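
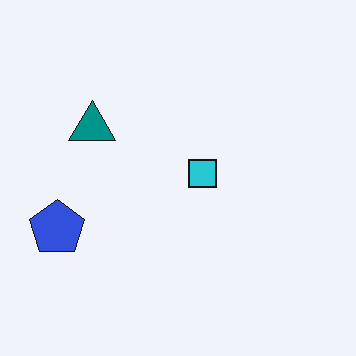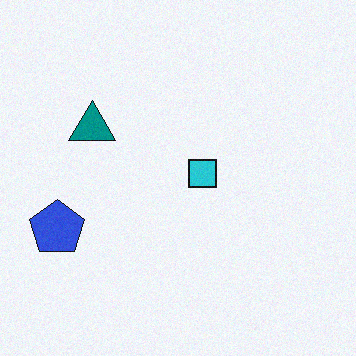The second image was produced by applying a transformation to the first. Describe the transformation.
The transformation is: degraded with light additive noise.

Random speckle covers the whole image, including the flat background.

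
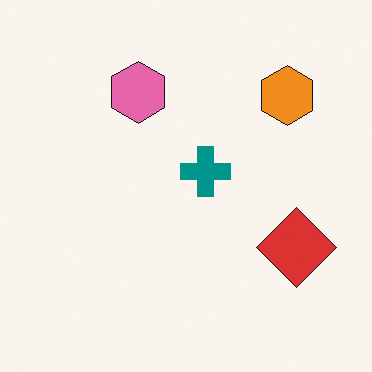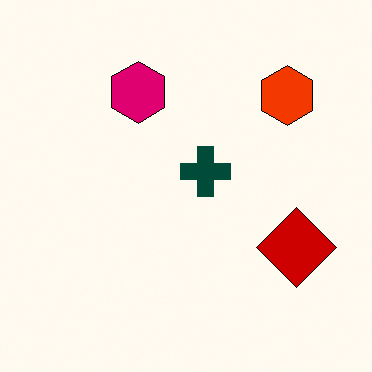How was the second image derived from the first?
The transformation is: given much higher contrast.

Tones are pushed away from mid-grey across the whole image — a global contrast change.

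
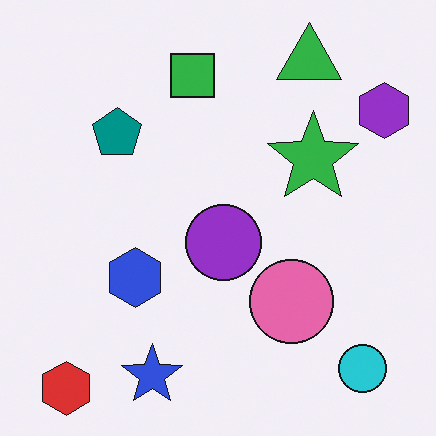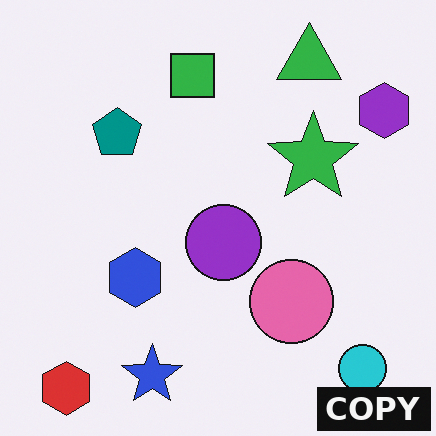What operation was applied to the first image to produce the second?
This is the original image watermarked with the text "COPY" in the lower-right corner.

A dark label reading "COPY" appears in the lower-right corner.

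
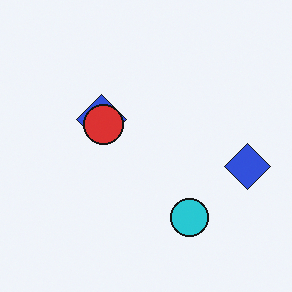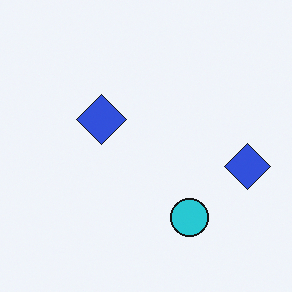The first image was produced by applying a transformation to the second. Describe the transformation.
The transformation is: overlaid with an additional red circle.

A red circle appears in the first image that is absent from the second.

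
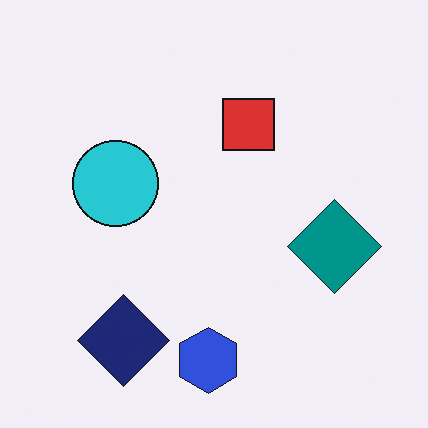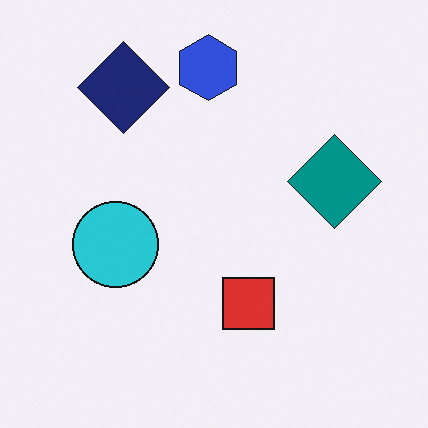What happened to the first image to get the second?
This is the original image flipped vertically (top ↔ bottom).

The blue hexagon is in the bottom of the first image and the top of the second — shapes on opposite sides of the horizontal midline have swapped in a mirror flip.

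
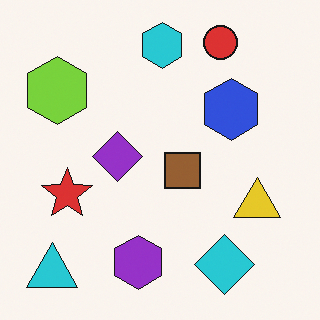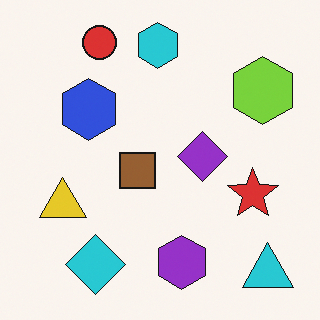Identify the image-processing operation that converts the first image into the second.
Flipped horizontally (left ↔ right).

The cyan triangle is in the bottom-left of the first image and the bottom-right of the second — shapes on opposite sides of the vertical midline have swapped in a mirror flip.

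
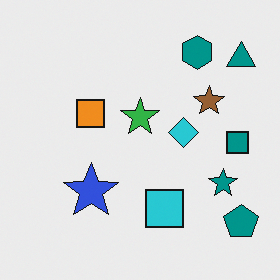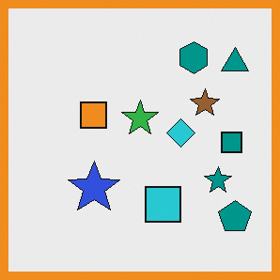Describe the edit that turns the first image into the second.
This is the original image framed with a orange border.

A solid orange frame runs around the edge of the second image, with the content slightly shrunk inside it.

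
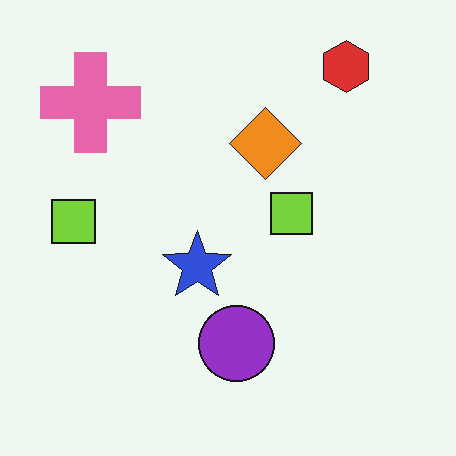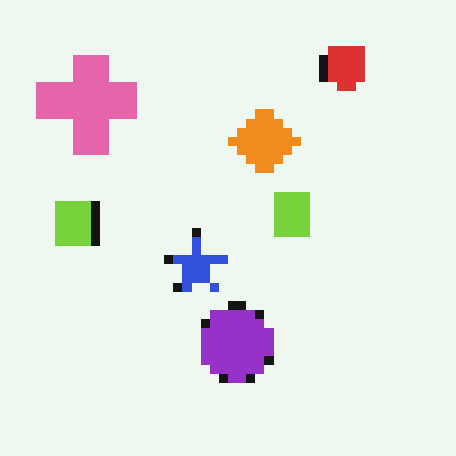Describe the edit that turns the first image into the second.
This is the original image heavily pixelated into large blocks.

Shapes are reduced to large square blocks; fine edges and outlines are lost — a downscale-then-upscale (mosaic) effect.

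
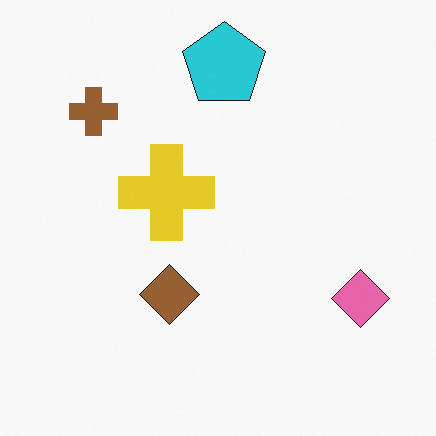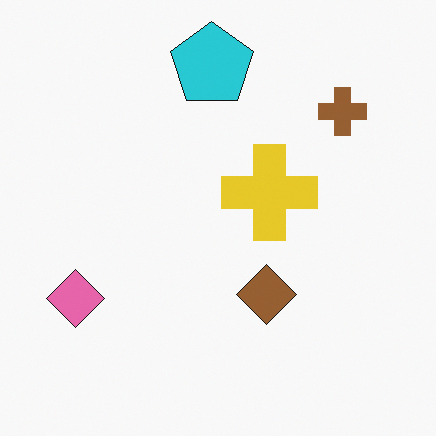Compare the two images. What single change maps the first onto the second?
This is the original image flipped horizontally (left ↔ right).

The pink diamond is in the bottom-right of the first image and the bottom-left of the second — shapes on opposite sides of the vertical midline have swapped in a mirror flip.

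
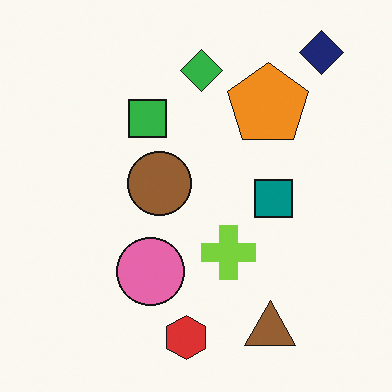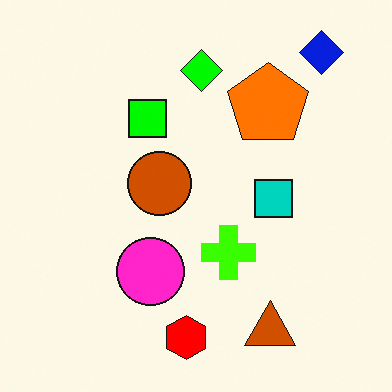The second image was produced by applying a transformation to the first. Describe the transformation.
The second image is the first heavily oversaturated.

All colors are more vivid — a global saturation change.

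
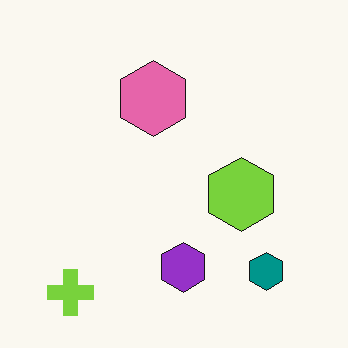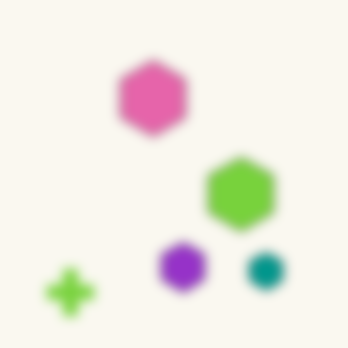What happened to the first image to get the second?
The second image is the first strongly gaussian-blurred.

Shape edges and outlines are uniformly softened across the whole image.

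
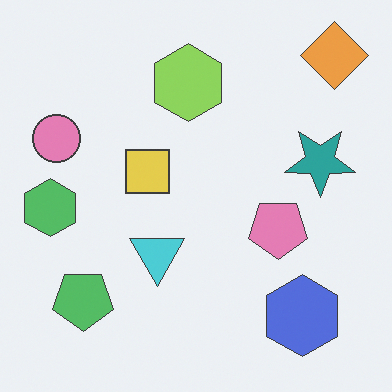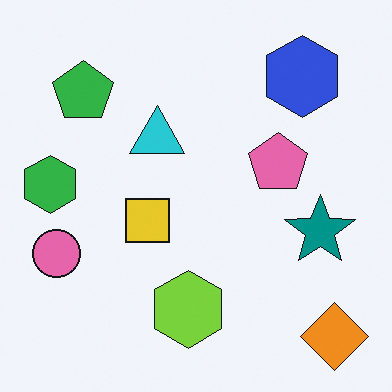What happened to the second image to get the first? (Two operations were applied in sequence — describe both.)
The first image is the second flipped vertically (top ↔ bottom), then given slightly reduced contrast.

The orange diamond is in the bottom-right of the second image and the top-right of the first — shapes on opposite sides of the horizontal midline have swapped in a mirror flip. Tones are pushed toward mid-grey across the whole image — a global contrast change.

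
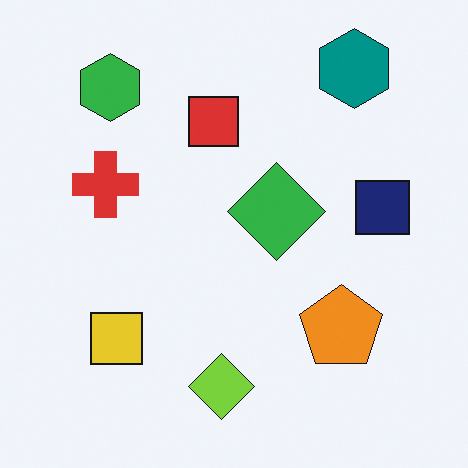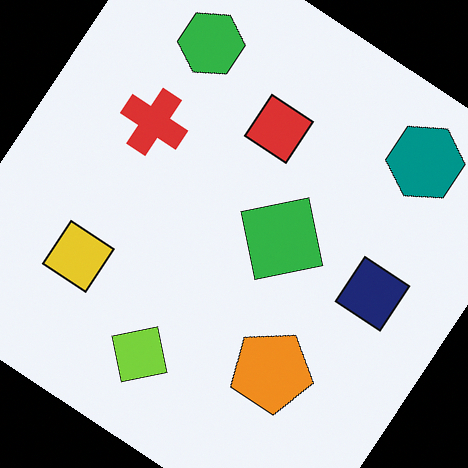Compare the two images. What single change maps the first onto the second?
It was rotated clockwise by a large amount — several tens of degrees.

Every shape is tilted by the same angle and the image corners show triangular fill wedges — a whole-image rotation by a non-right angle.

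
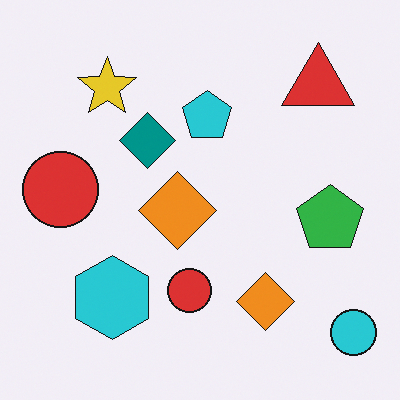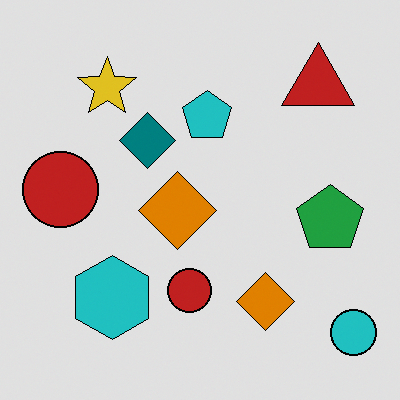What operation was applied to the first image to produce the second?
It was moderately posterized.

Each flat color has snapped to a coarser quantized level — most visibly, the near-white background has dropped to a flat grey.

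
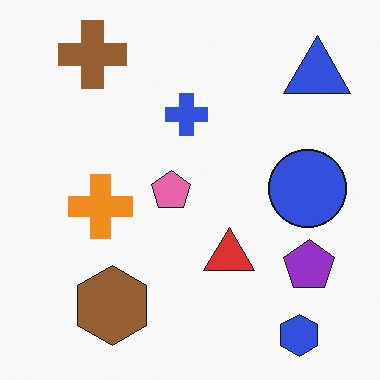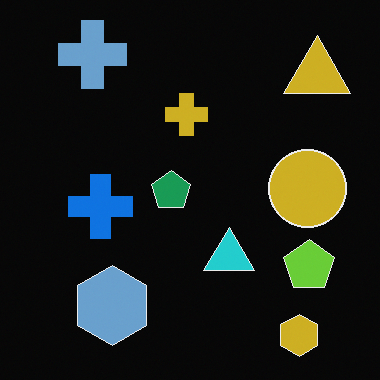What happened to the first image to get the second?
The image was color-inverted (negative).

The light background has become dark and every shape's color is its complement — a photographic negative.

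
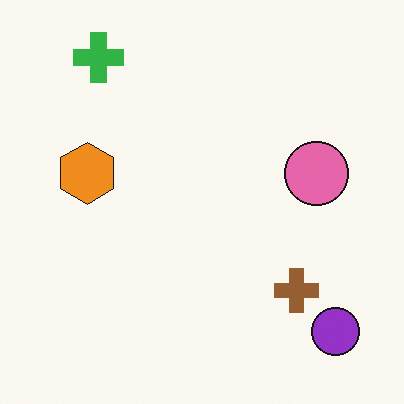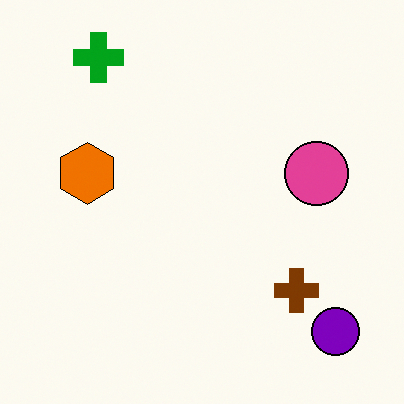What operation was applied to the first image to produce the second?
The transformation is: given slightly increased contrast.

Tones are pushed away from mid-grey across the whole image — a global contrast change.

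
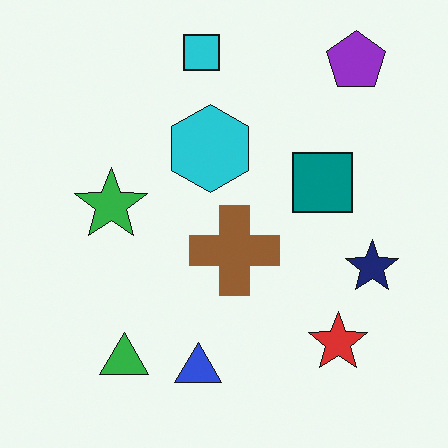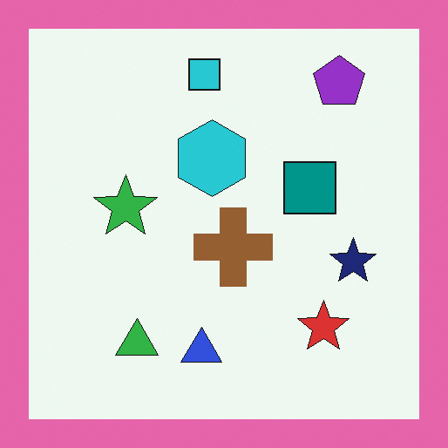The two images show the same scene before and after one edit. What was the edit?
The transformation is: framed with a pink border.

A solid pink frame runs around the edge of the second image, with the content slightly shrunk inside it.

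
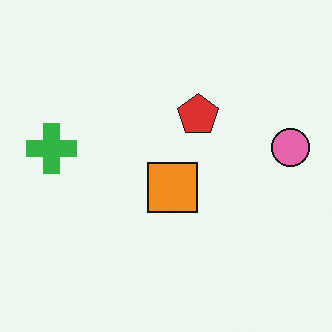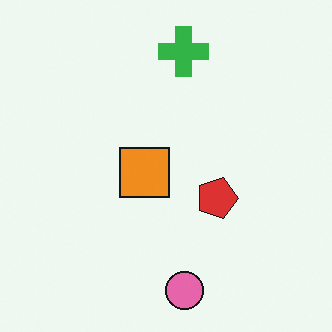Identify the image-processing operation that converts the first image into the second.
It was rotated 90° clockwise.

The pink circle sits in the right of the first image and the bottom of the second — consistent with a whole-image 90° clockwise rotation.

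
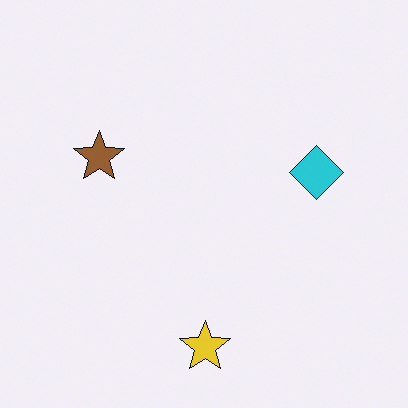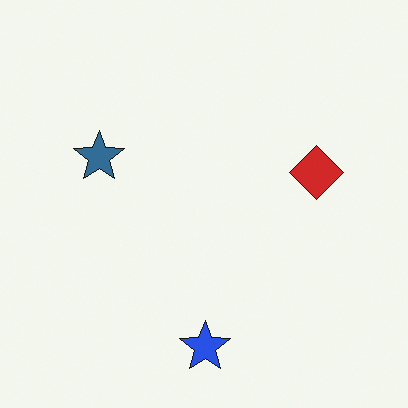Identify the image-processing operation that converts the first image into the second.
The image was hue-shifted through roughly half the color wheel.

Every shape's color has rotated by the same amount around the hue wheel — a uniform hue shift.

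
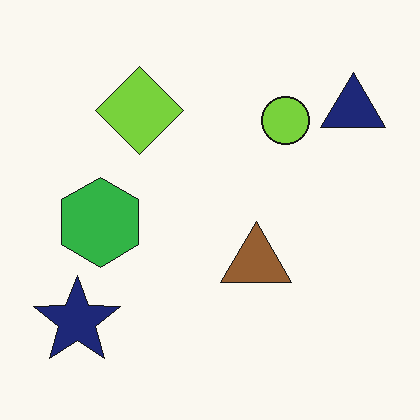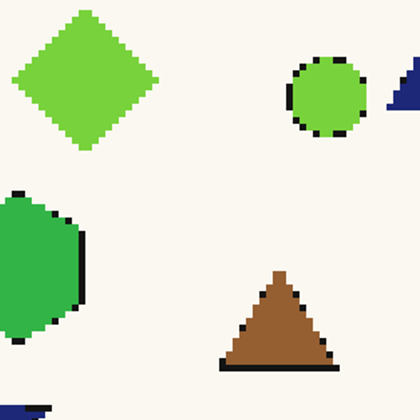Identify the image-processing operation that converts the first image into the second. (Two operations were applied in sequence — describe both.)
It was mildly pixelated, then cropped tightly and scaled back up.

Shapes are reduced to large square blocks; fine edges and outlines are lost — a downscale-then-upscale (mosaic) effect. The visible shapes are larger and the field of view is narrower; shapes near the original edges may be partly or wholly outside the frame — a crop-and-rescale.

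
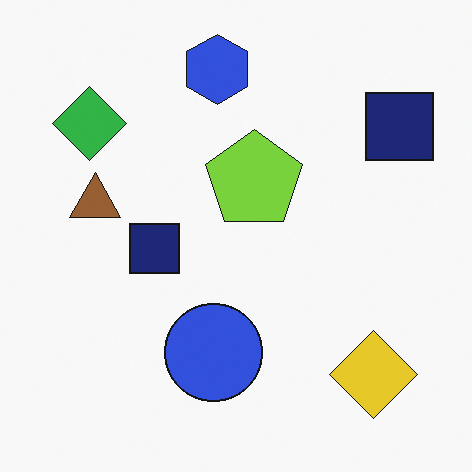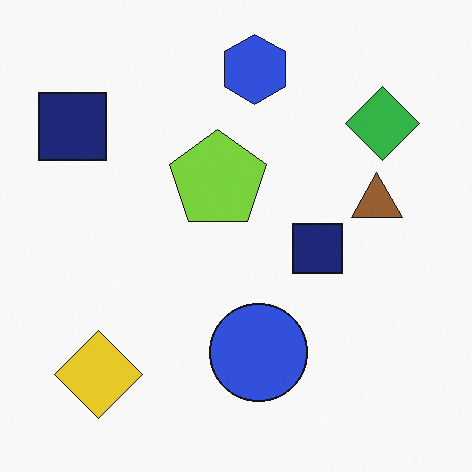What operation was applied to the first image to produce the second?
The second image is the first flipped horizontally (left ↔ right).

The green diamond is in the top-left of the first image and the top-right of the second — shapes on opposite sides of the vertical midline have swapped in a mirror flip.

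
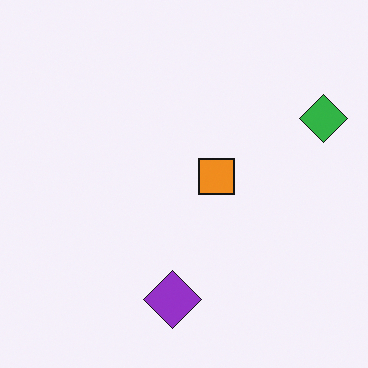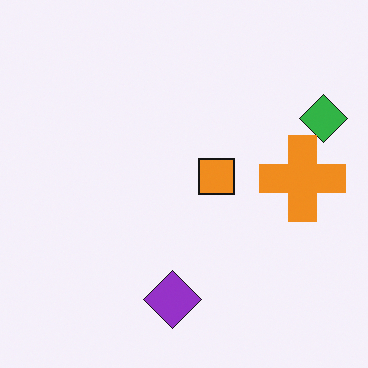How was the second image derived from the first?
The transformation is: overlaid with an additional orange cross.

An orange cross appears in the second image that is absent from the first.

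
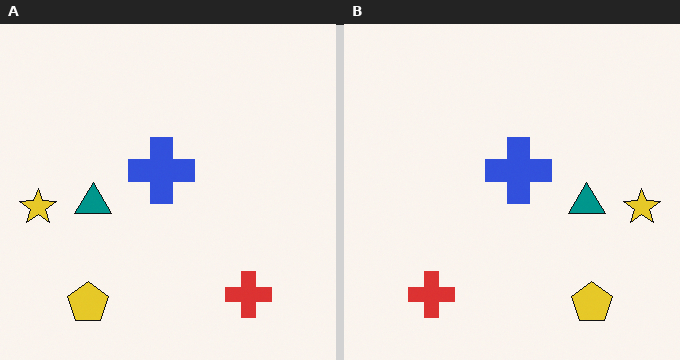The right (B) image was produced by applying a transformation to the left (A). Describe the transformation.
Flipped horizontally (left ↔ right).

The yellow star is in the left of the left (A) image and the right of the right (B) — shapes on opposite sides of the vertical midline have swapped in a mirror flip.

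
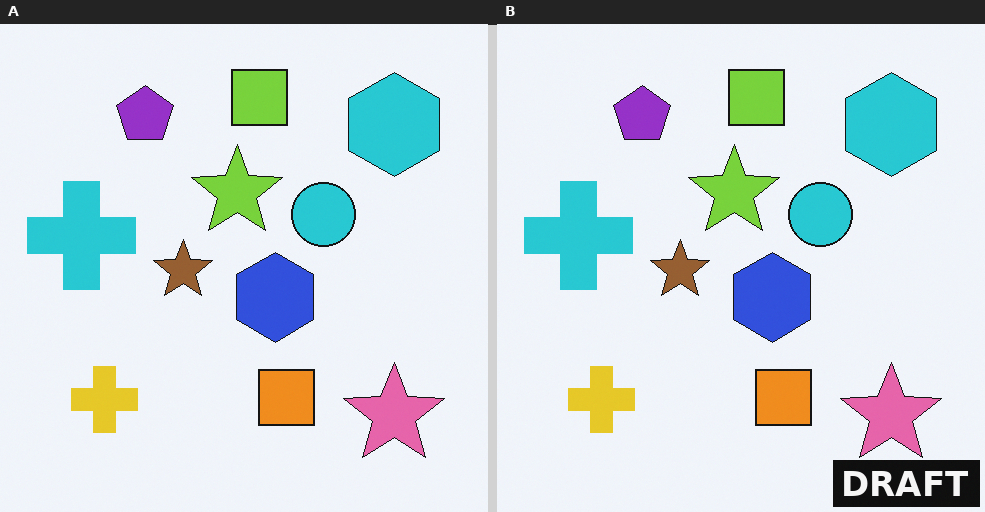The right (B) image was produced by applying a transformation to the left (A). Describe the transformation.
The transformation is: watermarked with the text "DRAFT" in the lower-right corner.

A dark label reading "DRAFT" appears in the lower-right corner.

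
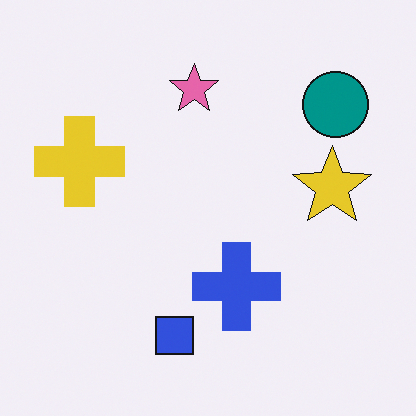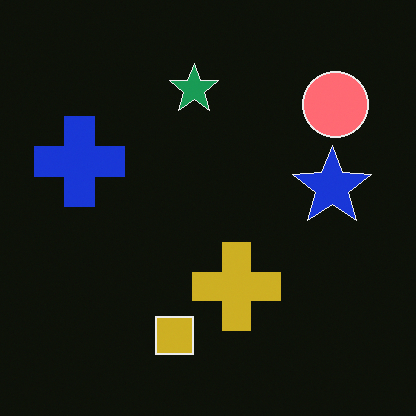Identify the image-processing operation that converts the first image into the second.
Color-inverted (negative).

The light background has become dark and every shape's color is its complement — a photographic negative.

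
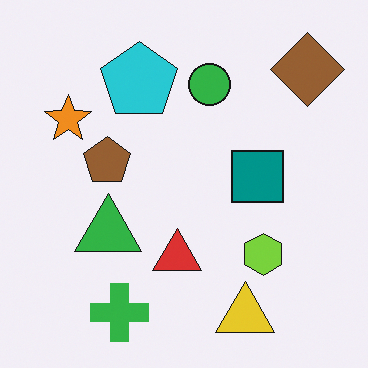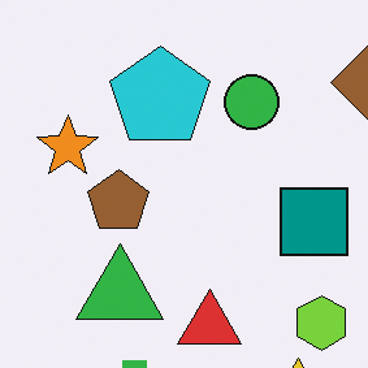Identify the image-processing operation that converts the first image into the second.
Cropped slightly and scaled back up.

The visible shapes are larger and the field of view is narrower; shapes near the original edges may be partly or wholly outside the frame — a crop-and-rescale.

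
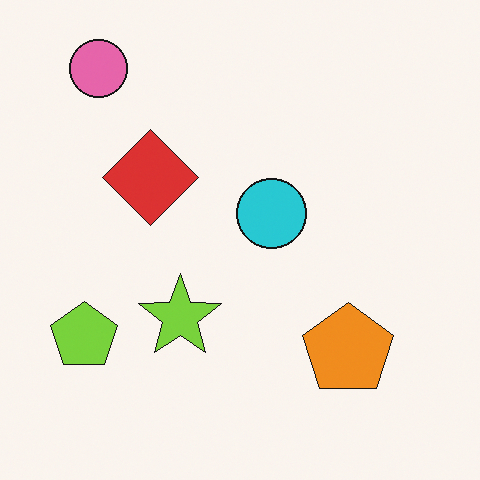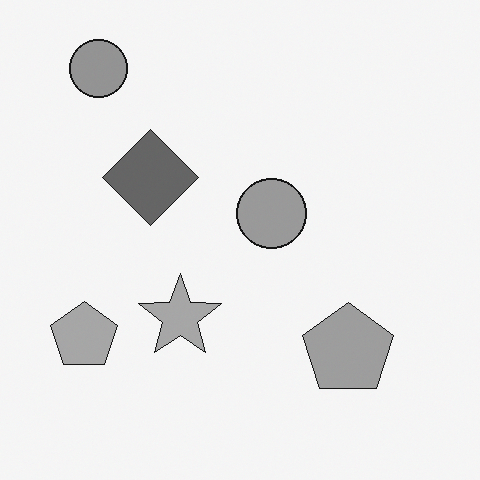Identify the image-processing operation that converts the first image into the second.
Converted to grayscale.

All color is removed — every shape is now a shade of grey.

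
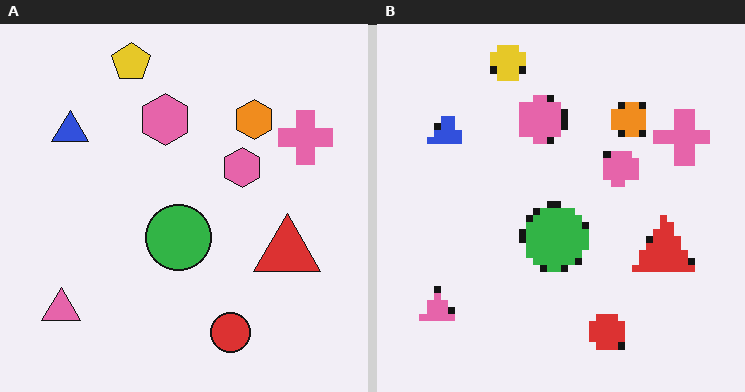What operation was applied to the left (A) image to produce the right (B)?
It was moderately pixelated.

Shapes are reduced to large square blocks; fine edges and outlines are lost — a downscale-then-upscale (mosaic) effect.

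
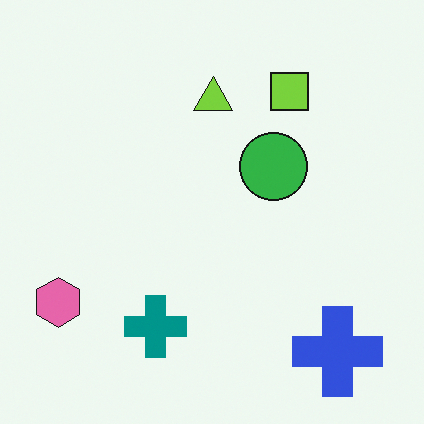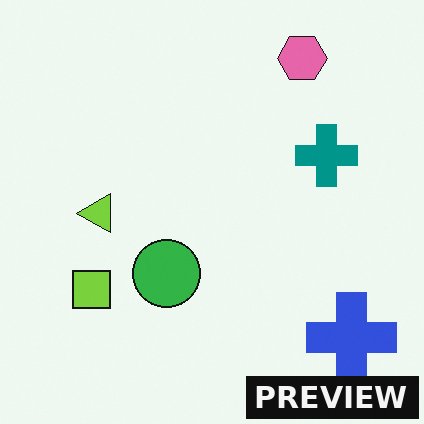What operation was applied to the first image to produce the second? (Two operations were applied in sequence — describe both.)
The second image is the first transposed (reflected across the top-left ↔ bottom-right diagonal), then watermarked with the text "PREVIEW" in the lower-right corner.

Shapes have swapped their row and column positions — what was in the top-right is now in the bottom-left — a diagonal reflection. A dark label reading "PREVIEW" appears in the lower-right corner.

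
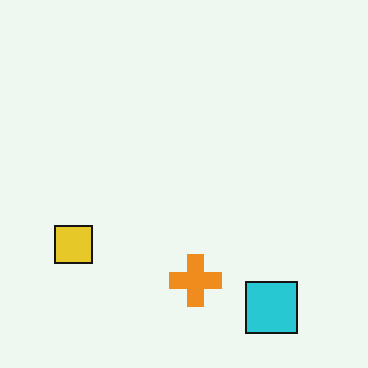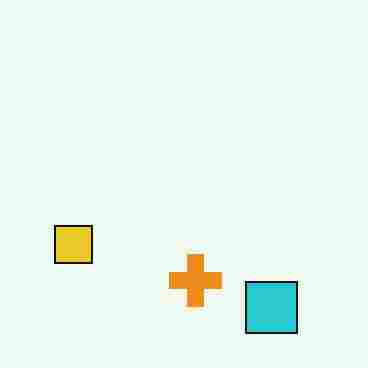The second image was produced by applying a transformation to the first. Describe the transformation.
Heavily JPEG-compressed with obvious blocking artifacts.

Blocky 8×8 compression artifacts appear around shape edges and the flat background shows ringing — characteristic JPEG degradation.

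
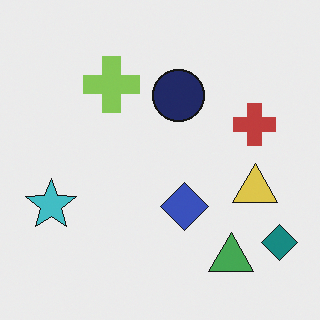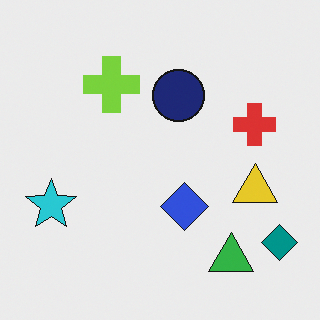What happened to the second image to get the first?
The transformation is: slightly desaturated.

All colors are more muted and greyish — a global saturation change.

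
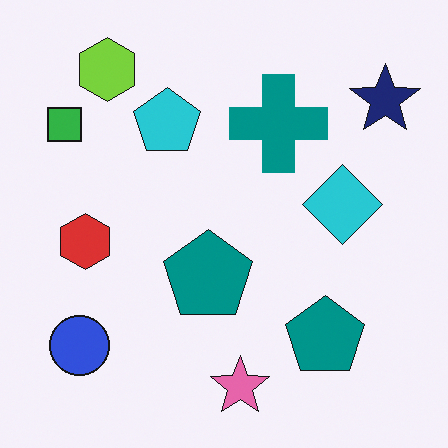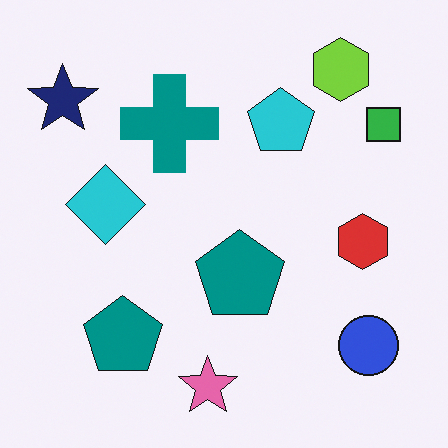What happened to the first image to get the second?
It was flipped horizontally (left ↔ right).

The navy star is in the top-right of the first image and the top-left of the second — shapes on opposite sides of the vertical midline have swapped in a mirror flip.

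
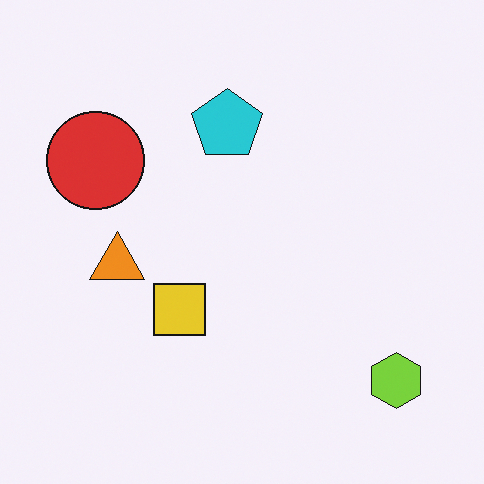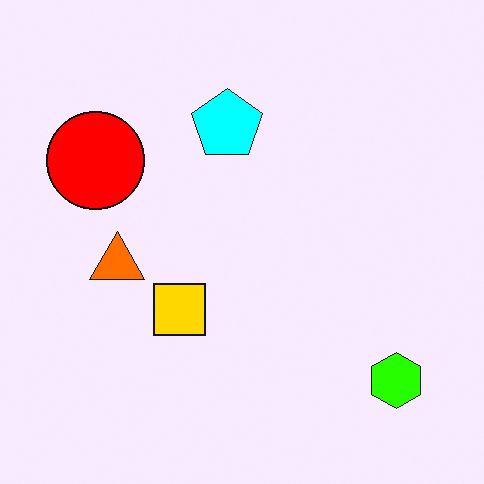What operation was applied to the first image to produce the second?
Heavily oversaturated.

All colors are more vivid — a global saturation change.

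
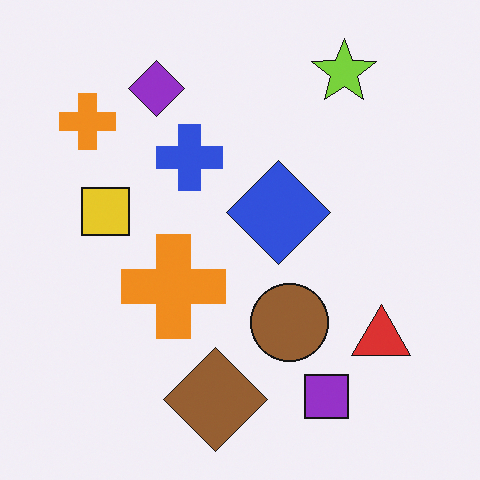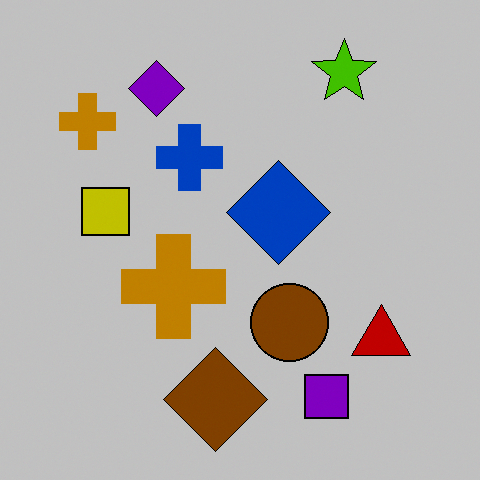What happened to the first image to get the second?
The second image is the first aggressively posterized.

Each flat color has snapped to a coarser quantized level — most visibly, the near-white background has dropped to a flat grey.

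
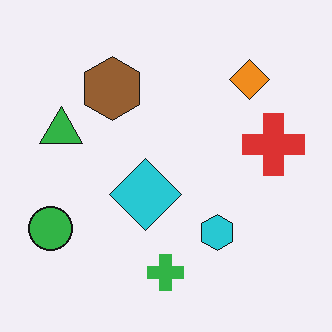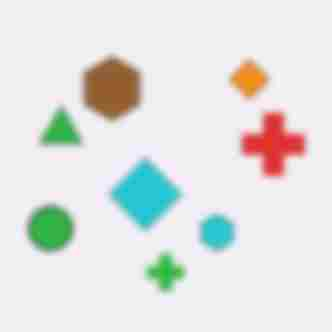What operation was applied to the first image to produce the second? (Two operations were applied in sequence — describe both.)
The image was moderately blurred, then heavily JPEG-compressed with obvious blocking artifacts.

Shape edges and outlines are uniformly softened across the whole image. Blocky 8×8 compression artifacts appear around shape edges and the flat background shows ringing — characteristic JPEG degradation.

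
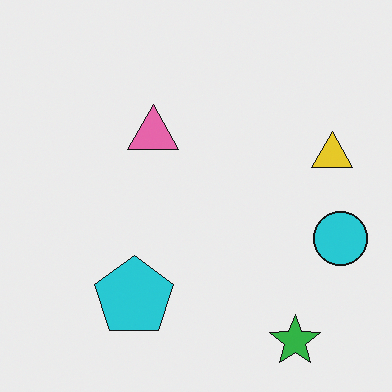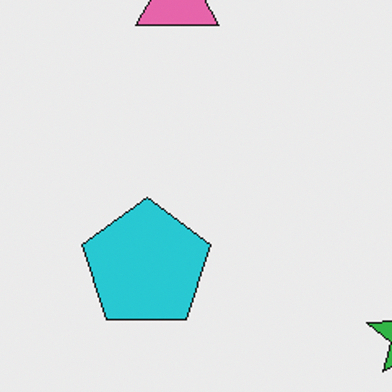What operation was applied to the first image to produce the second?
Cropped to a noticeably smaller region and rescaled.

The visible shapes are larger and the field of view is narrower; shapes near the original edges may be partly or wholly outside the frame — a crop-and-rescale.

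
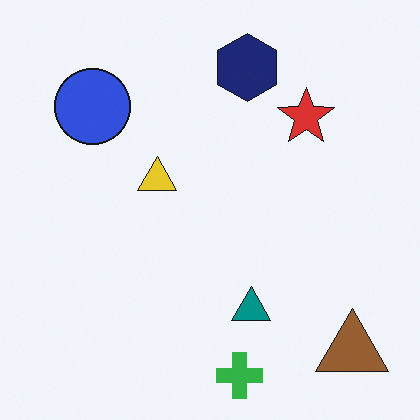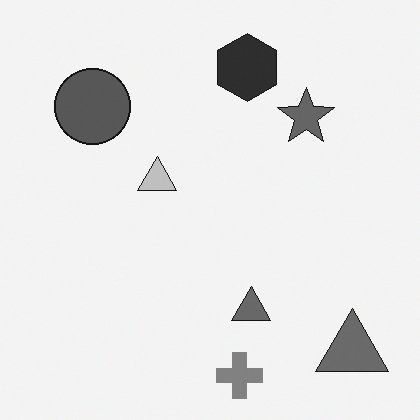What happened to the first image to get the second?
The second image is the first converted to grayscale.

All color is removed — every shape is now a shade of grey.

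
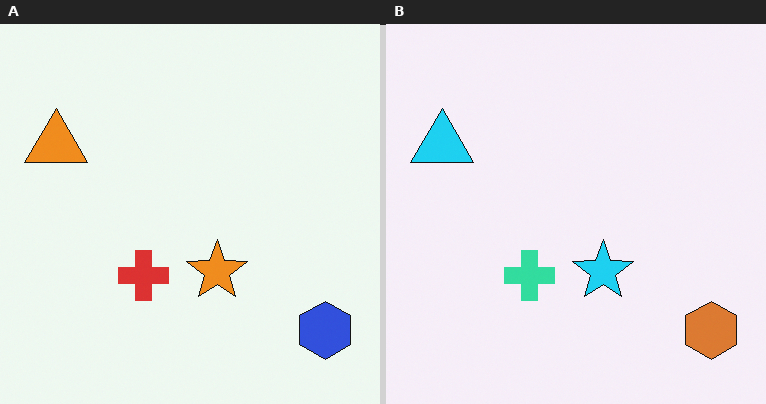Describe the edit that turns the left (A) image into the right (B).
It was hue-shifted by a large amount.

Every shape's color has rotated by the same amount around the hue wheel — a uniform hue shift.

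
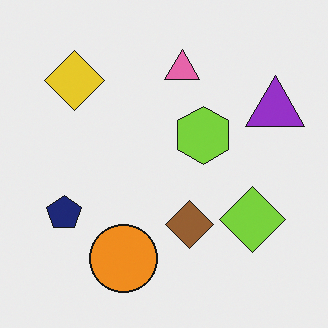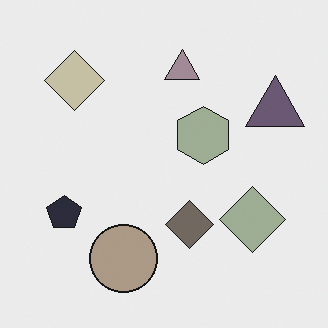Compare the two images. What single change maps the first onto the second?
The second image is the first heavily desaturated.

All colors are more muted and greyish — a global saturation change.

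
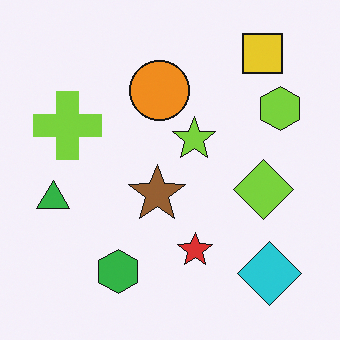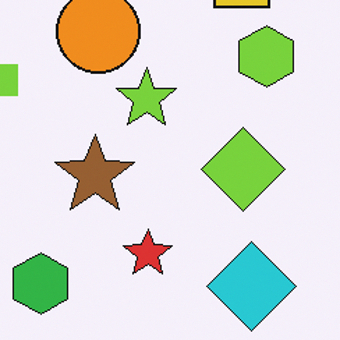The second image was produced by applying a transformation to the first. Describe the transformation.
The image was cropped to a modestly smaller region and rescaled.

The visible shapes are larger and the field of view is narrower; shapes near the original edges may be partly or wholly outside the frame — a crop-and-rescale.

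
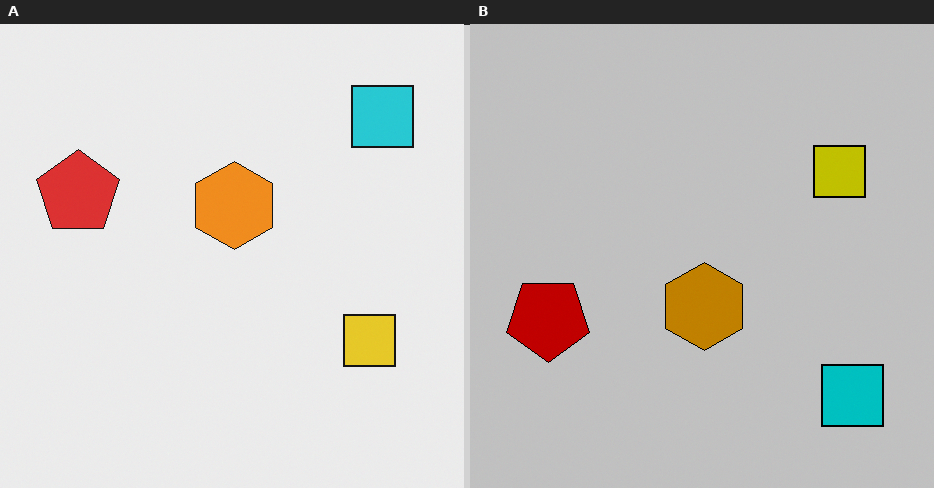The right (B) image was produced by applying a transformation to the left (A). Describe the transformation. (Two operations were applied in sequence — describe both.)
The right (B) image is the left (A) aggressively posterized, then flipped vertically (top ↔ bottom).

Each flat color has snapped to a coarser quantized level — most visibly, the near-white background has dropped to a flat grey. The cyan square is in the top-right of the left (A) image and the bottom-right of the right (B) — shapes on opposite sides of the horizontal midline have swapped in a mirror flip.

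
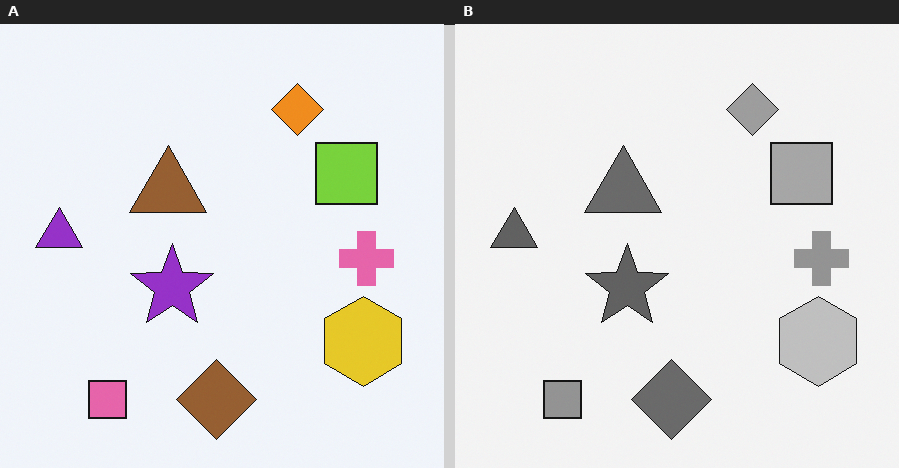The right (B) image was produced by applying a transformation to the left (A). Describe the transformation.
The right (B) image is the left (A) converted to grayscale.

All color is removed — every shape is now a shade of grey.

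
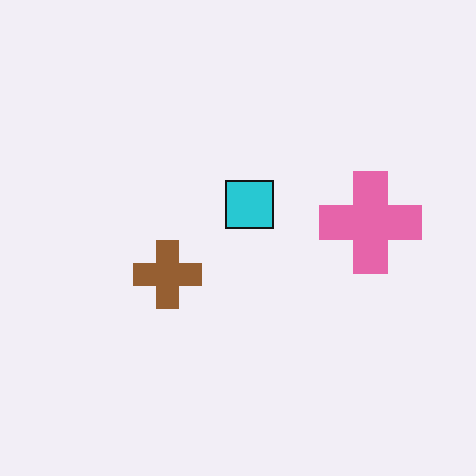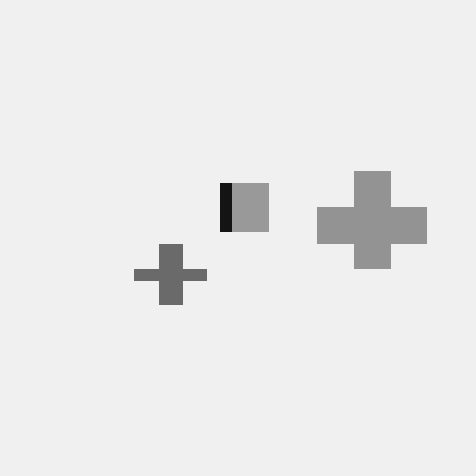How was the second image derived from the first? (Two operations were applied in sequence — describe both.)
This is the original image heavily pixelated into large blocks, then converted to grayscale.

Shapes are reduced to large square blocks; fine edges and outlines are lost — a downscale-then-upscale (mosaic) effect. All color is removed — every shape is now a shade of grey.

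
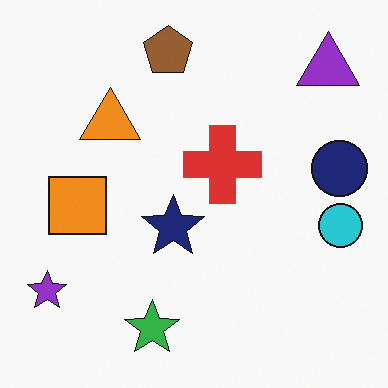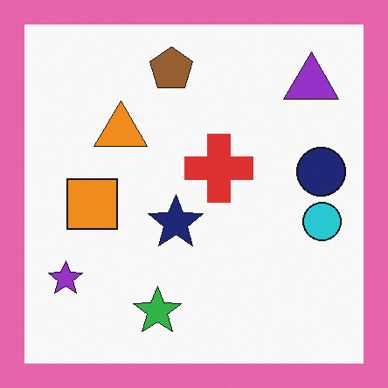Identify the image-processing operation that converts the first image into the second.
The second image is the first framed with a pink border.

A solid pink frame runs around the edge of the second image, with the content slightly shrunk inside it.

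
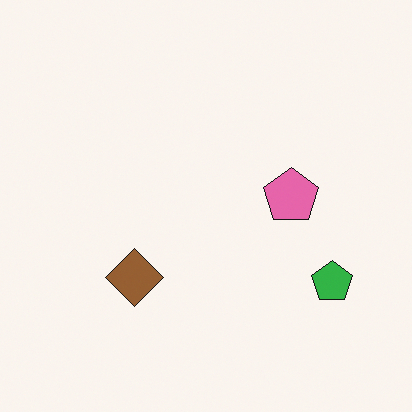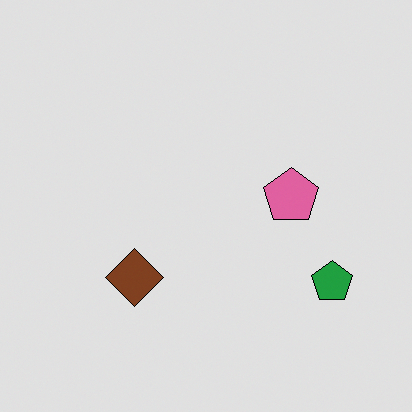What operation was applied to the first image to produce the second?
The transformation is: moderately posterized.

Each flat color has snapped to a coarser quantized level — most visibly, the near-white background has dropped to a flat grey.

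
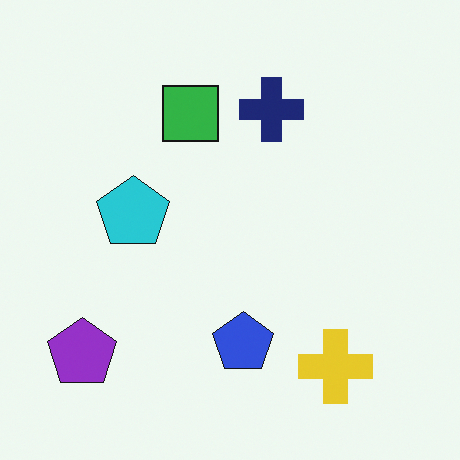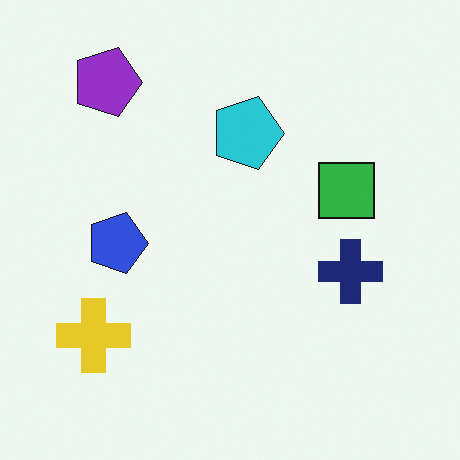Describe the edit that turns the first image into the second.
This is the original image rotated 90° clockwise.

The purple pentagon sits in the bottom-left of the first image and the top-left of the second — consistent with a whole-image 90° clockwise rotation.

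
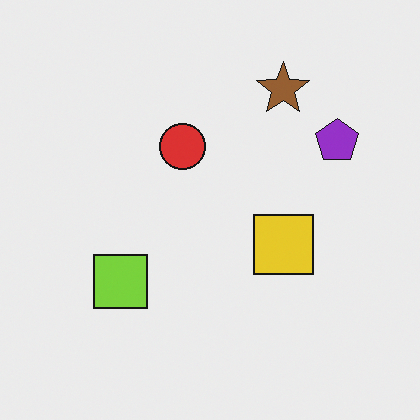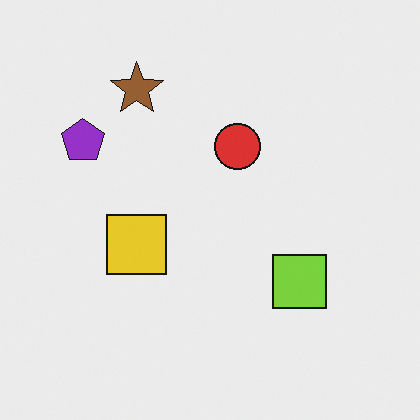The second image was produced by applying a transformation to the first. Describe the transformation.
The transformation is: flipped horizontally (left ↔ right).

The purple pentagon is in the right of the first image and the left of the second — shapes on opposite sides of the vertical midline have swapped in a mirror flip.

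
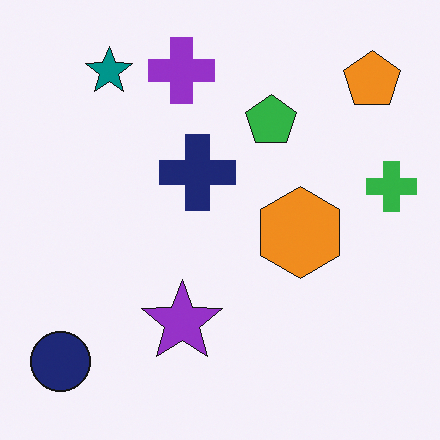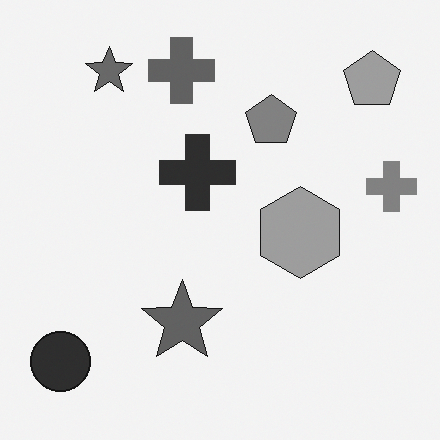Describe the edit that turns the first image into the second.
Converted to grayscale.

All color is removed — every shape is now a shade of grey.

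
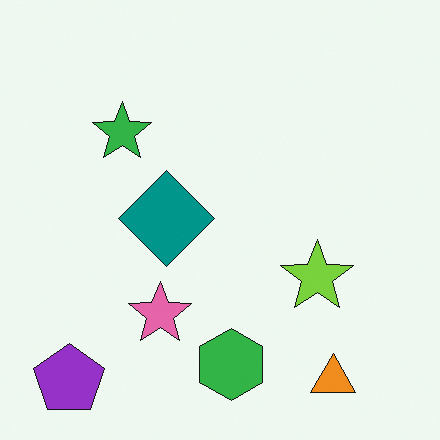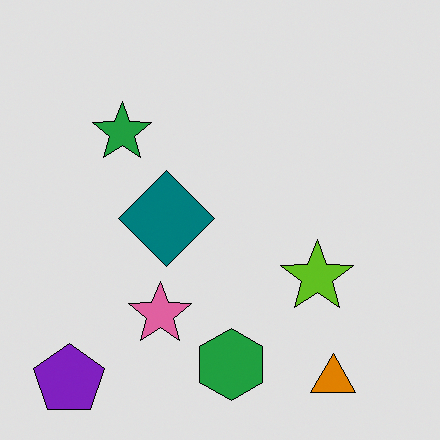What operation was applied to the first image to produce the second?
The image was moderately posterized.

Each flat color has snapped to a coarser quantized level — most visibly, the near-white background has dropped to a flat grey.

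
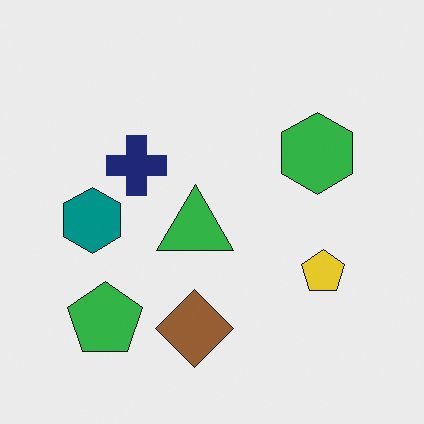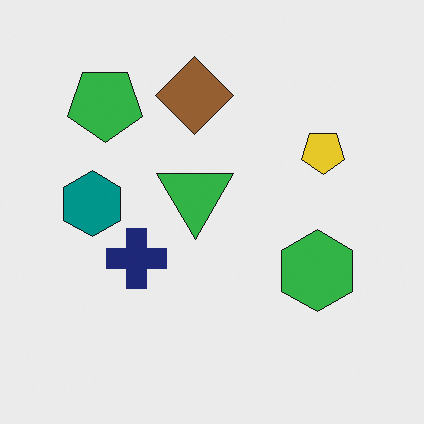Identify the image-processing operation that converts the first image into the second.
It was flipped vertically (top ↔ bottom).

The brown diamond is in the bottom of the first image and the top of the second — shapes on opposite sides of the horizontal midline have swapped in a mirror flip.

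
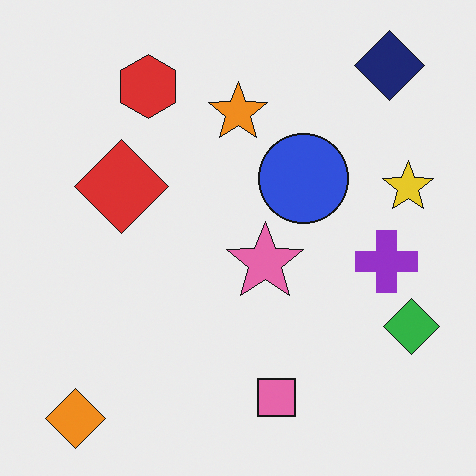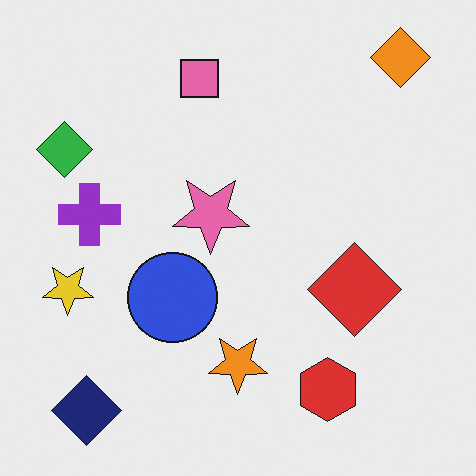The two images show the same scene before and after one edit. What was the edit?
Rotated 180°.

The orange diamond sits in the bottom-left of the first image and the top-right of the second — consistent with a whole-image 180° rotation.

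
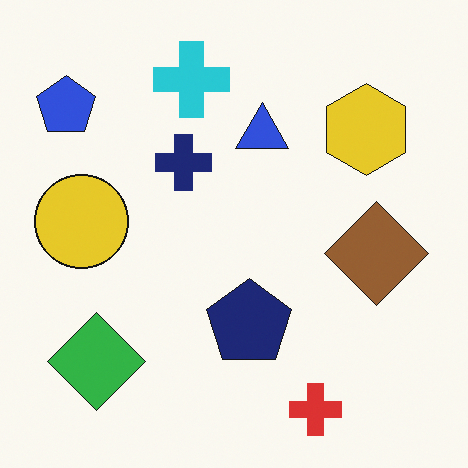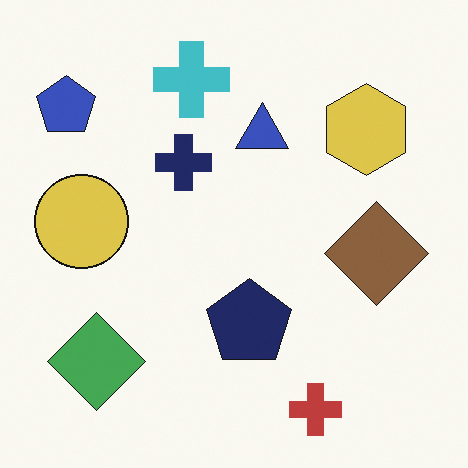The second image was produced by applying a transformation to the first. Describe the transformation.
Slightly desaturated.

All colors are more muted and greyish — a global saturation change.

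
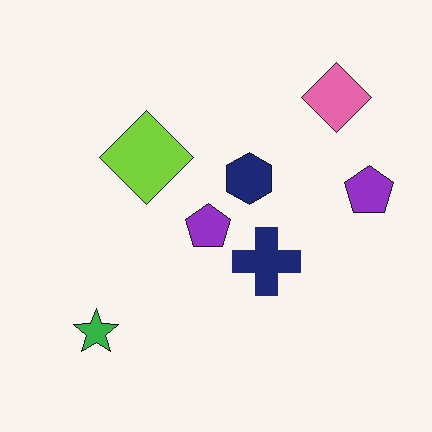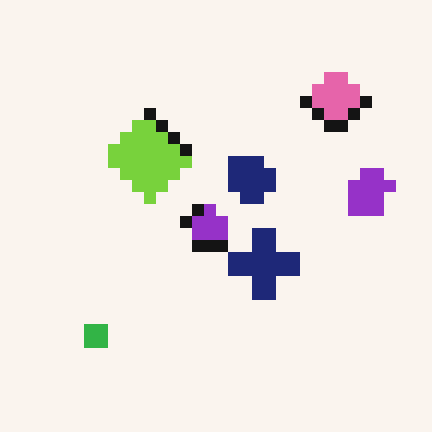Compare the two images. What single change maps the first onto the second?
It was coarsely pixelated.

Shapes are reduced to large square blocks; fine edges and outlines are lost — a downscale-then-upscale (mosaic) effect.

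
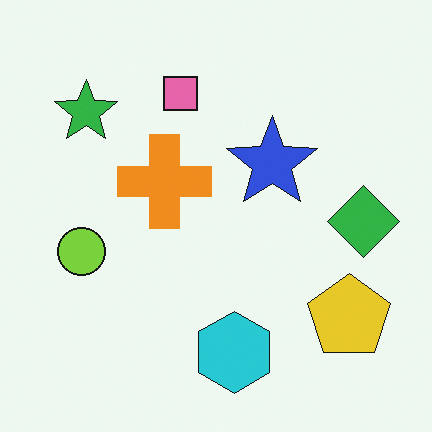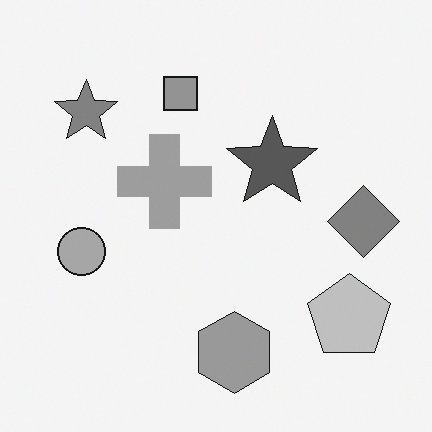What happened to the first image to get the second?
This is the original image converted to grayscale.

All color is removed — every shape is now a shade of grey.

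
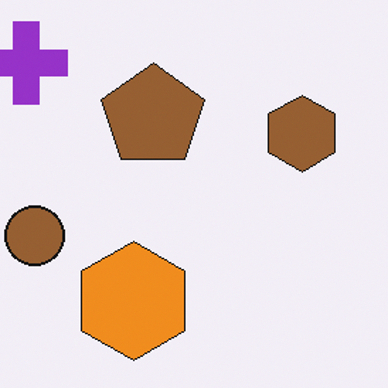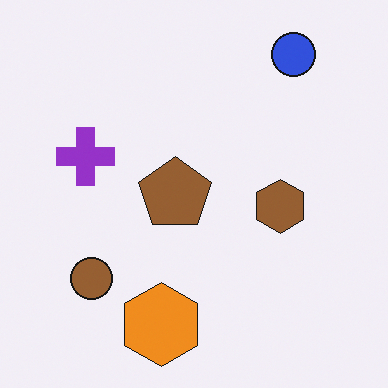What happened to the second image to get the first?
The first image is the second cropped to a modestly smaller region and rescaled.

The visible shapes are larger and the field of view is narrower; shapes near the original edges may be partly or wholly outside the frame — a crop-and-rescale.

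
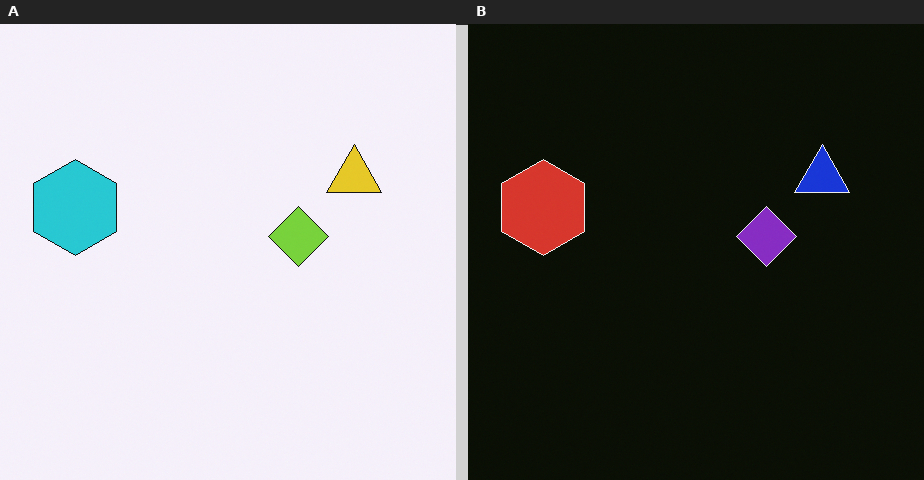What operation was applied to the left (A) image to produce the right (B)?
This is the original image color-inverted (negative).

The light background has become dark and every shape's color is its complement — a photographic negative.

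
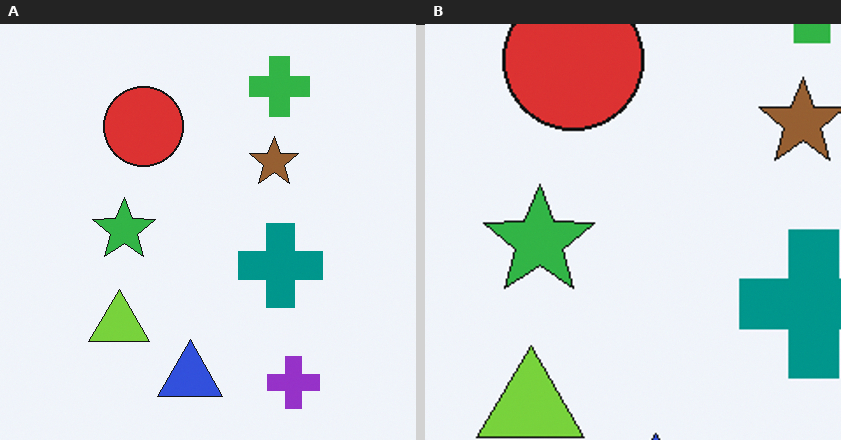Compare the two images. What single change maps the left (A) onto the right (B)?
Cropped to a noticeably smaller region and rescaled.

The visible shapes are larger and the field of view is narrower; shapes near the original edges may be partly or wholly outside the frame — a crop-and-rescale.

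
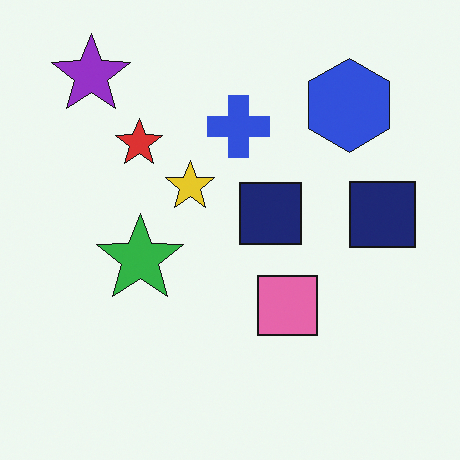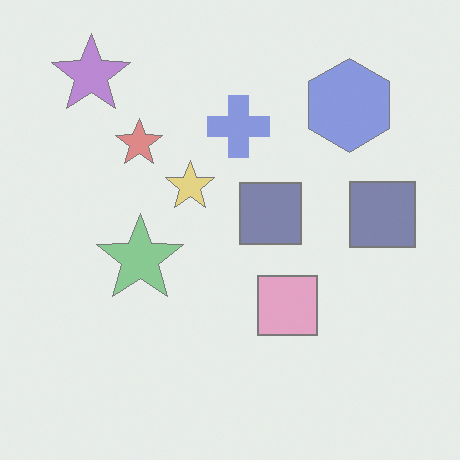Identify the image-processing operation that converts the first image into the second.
The transformation is: given much lower contrast.

Tones are pushed toward mid-grey across the whole image — a global contrast change.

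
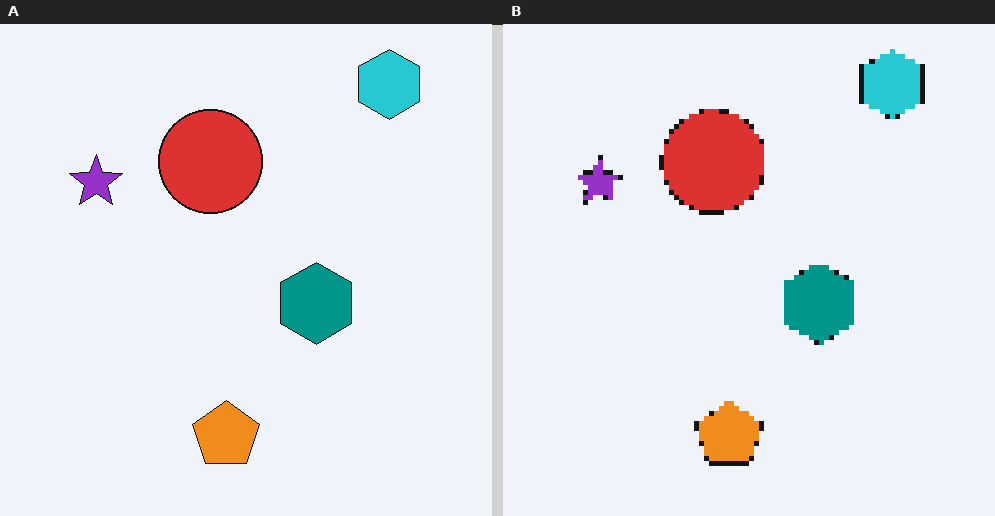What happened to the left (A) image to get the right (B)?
This is the original image mildly pixelated.

Shapes are reduced to large square blocks; fine edges and outlines are lost — a downscale-then-upscale (mosaic) effect.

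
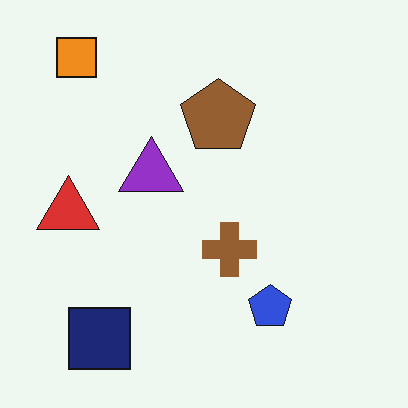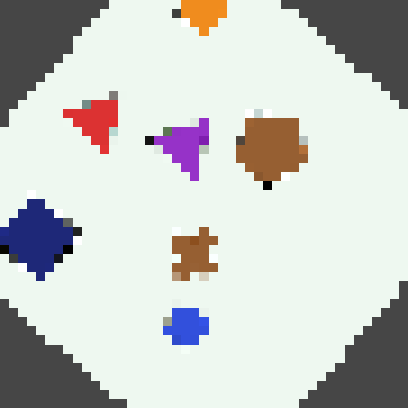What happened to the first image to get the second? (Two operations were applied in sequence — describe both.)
The image was rotated clockwise by a large amount — several tens of degrees, then coarsely pixelated.

Every shape is tilted by the same angle and the image corners show triangular fill wedges — a whole-image rotation by a non-right angle. Shapes are reduced to large square blocks; fine edges and outlines are lost — a downscale-then-upscale (mosaic) effect.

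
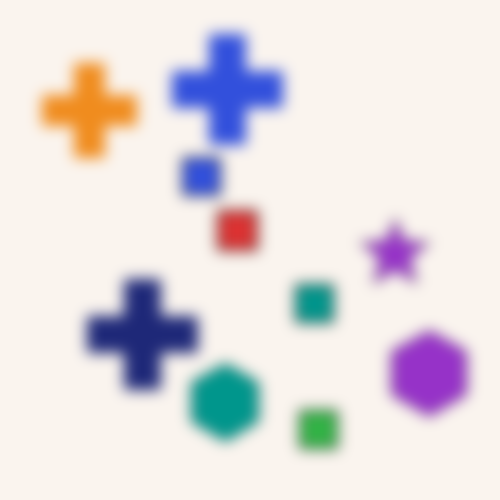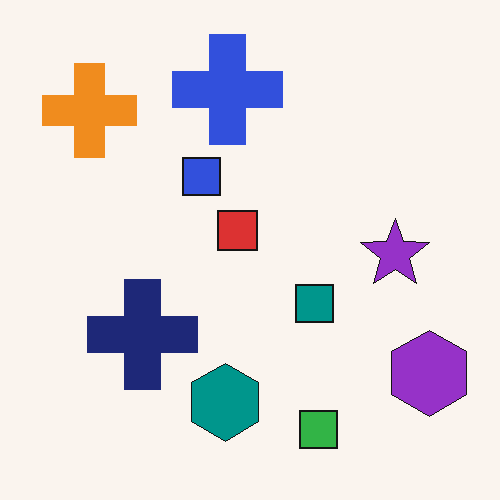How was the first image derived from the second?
The first image is the second strongly gaussian-blurred.

Shape edges and outlines are uniformly softened across the whole image.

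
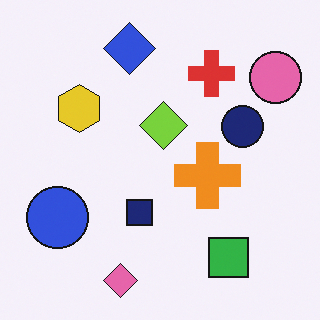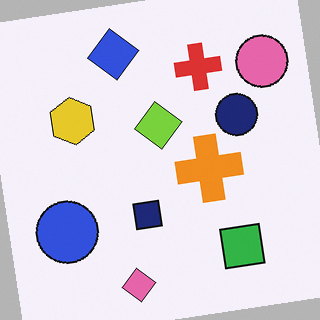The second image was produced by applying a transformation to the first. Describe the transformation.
Rotated counter-clockwise by a small amount.

Every shape is tilted by the same angle and the image corners show triangular fill wedges — a whole-image rotation by a non-right angle.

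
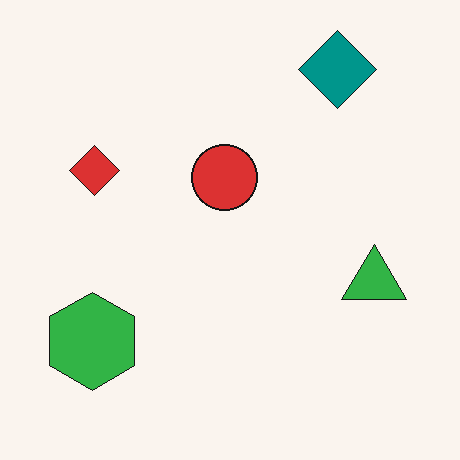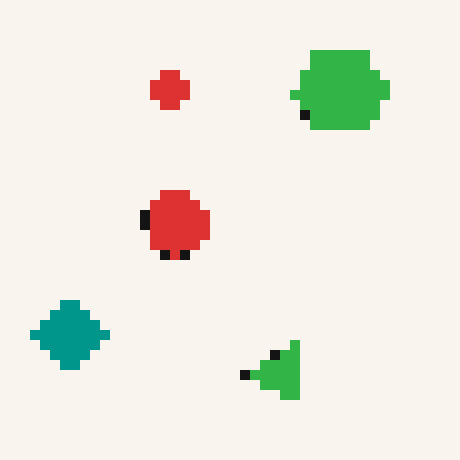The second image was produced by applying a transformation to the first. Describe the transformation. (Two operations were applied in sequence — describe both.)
It was transposed (reflected across the top-left ↔ bottom-right diagonal), then heavily pixelated into large blocks.

Shapes have swapped their row and column positions — what was in the top-right is now in the bottom-left — a diagonal reflection. Shapes are reduced to large square blocks; fine edges and outlines are lost — a downscale-then-upscale (mosaic) effect.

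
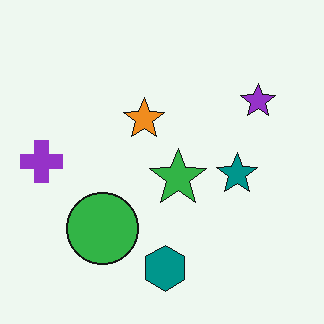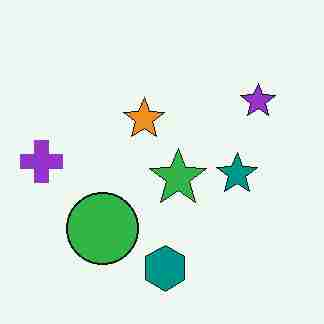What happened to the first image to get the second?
It was degraded with heavy JPEG compression.

Blocky 8×8 compression artifacts appear around shape edges and the flat background shows ringing — characteristic JPEG degradation.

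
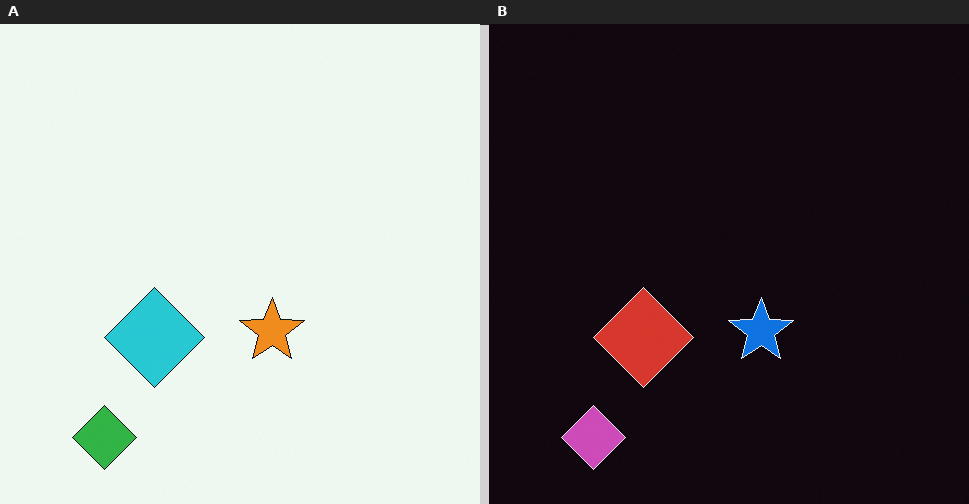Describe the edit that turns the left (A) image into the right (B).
The image was color-inverted (negative).

The light background has become dark and every shape's color is its complement — a photographic negative.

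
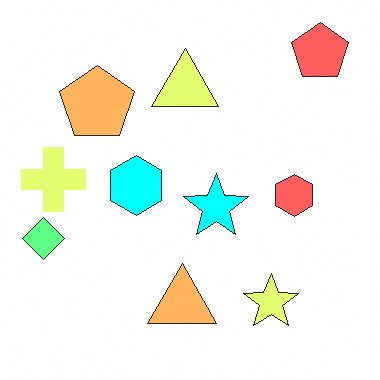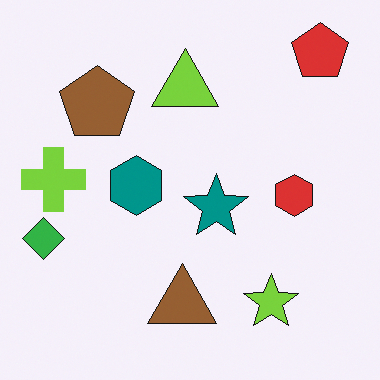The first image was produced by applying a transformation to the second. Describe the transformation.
The first image is the second noticeably brightened.

Every pixel — background and shapes alike — is uniformly brightened.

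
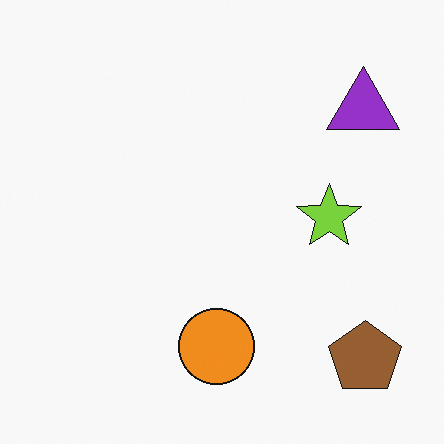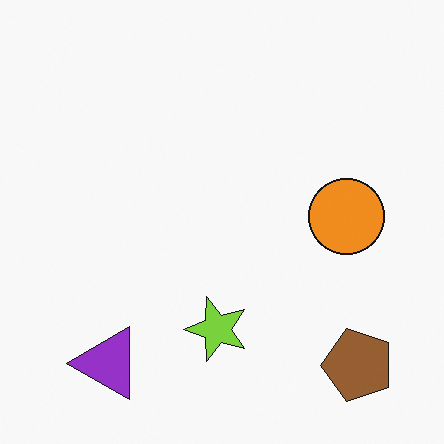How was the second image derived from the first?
The second image is the first transposed (reflected across the top-left ↔ bottom-right diagonal).

Shapes have swapped their row and column positions — what was in the top-right is now in the bottom-left — a diagonal reflection.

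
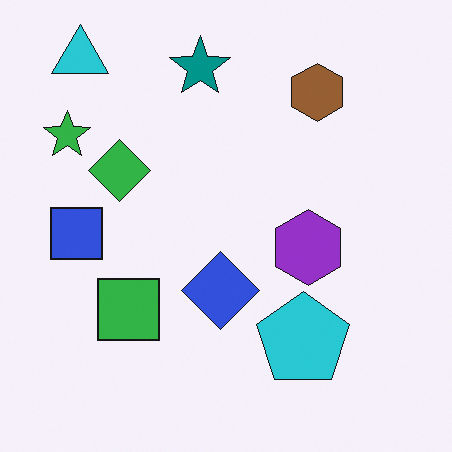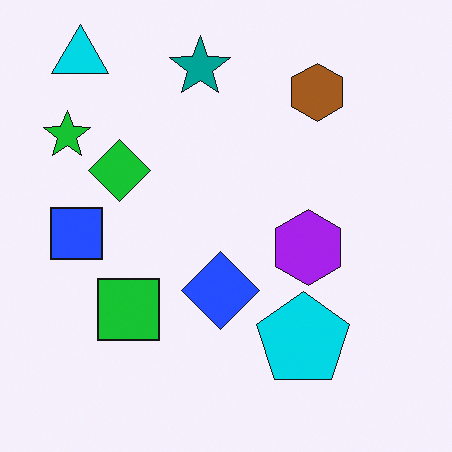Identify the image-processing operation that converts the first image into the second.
It was slightly oversaturated.

All colors are more vivid — a global saturation change.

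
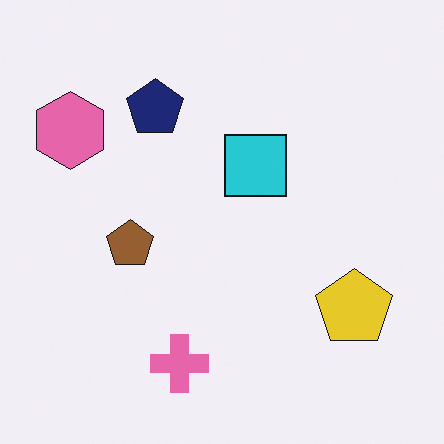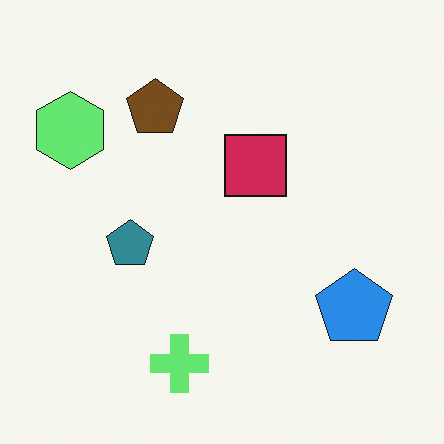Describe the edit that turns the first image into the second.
Hue-shifted through roughly half the color wheel.

Every shape's color has rotated by the same amount around the hue wheel — a uniform hue shift.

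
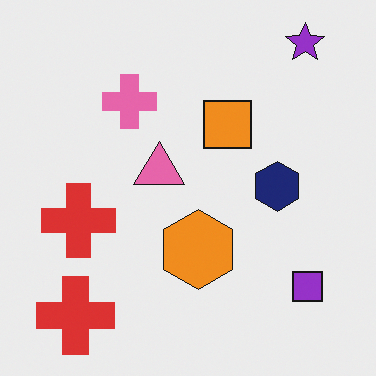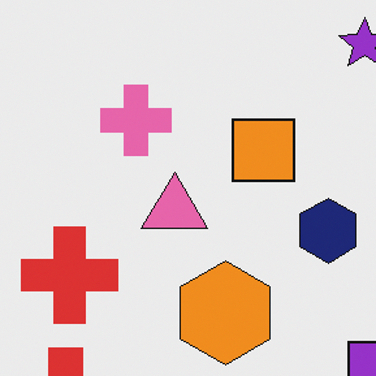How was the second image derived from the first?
This is the original image cropped slightly and scaled back up.

The visible shapes are larger and the field of view is narrower; shapes near the original edges may be partly or wholly outside the frame — a crop-and-rescale.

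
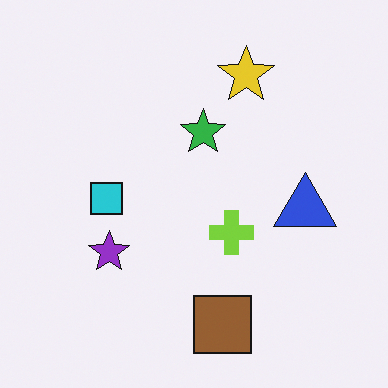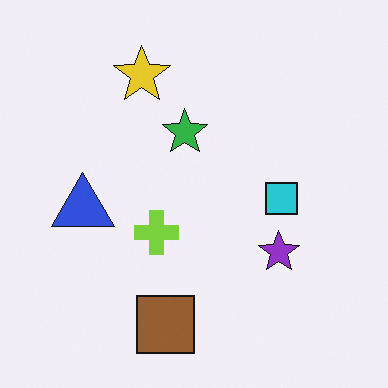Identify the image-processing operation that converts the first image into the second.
Flipped horizontally (left ↔ right).

The blue triangle is in the right of the first image and the left of the second — shapes on opposite sides of the vertical midline have swapped in a mirror flip.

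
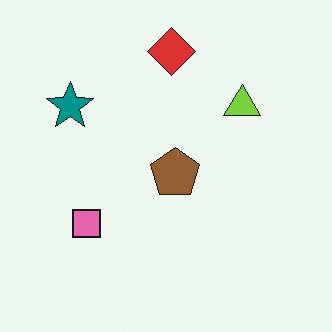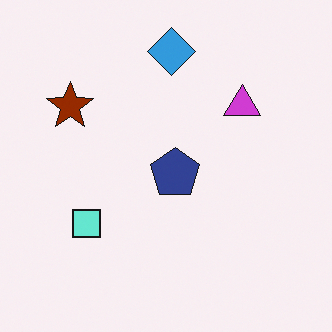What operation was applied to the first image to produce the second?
The image was hue-shifted through roughly half the color wheel.

Every shape's color has rotated by the same amount around the hue wheel — a uniform hue shift.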